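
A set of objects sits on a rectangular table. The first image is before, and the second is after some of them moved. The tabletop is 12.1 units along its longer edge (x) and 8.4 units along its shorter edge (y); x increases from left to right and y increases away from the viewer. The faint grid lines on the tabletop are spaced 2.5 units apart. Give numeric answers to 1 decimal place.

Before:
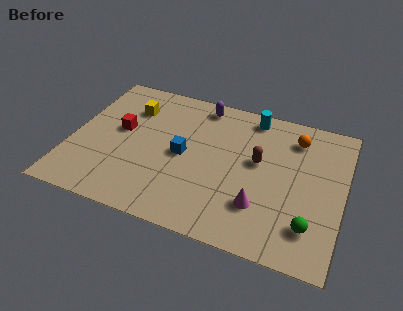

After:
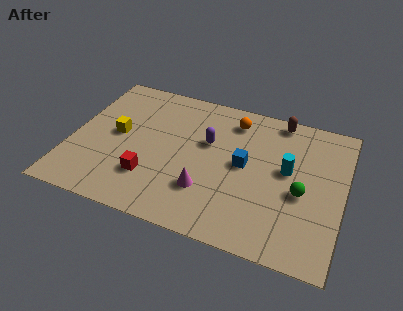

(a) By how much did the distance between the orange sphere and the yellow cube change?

-1.8

They were about 7.4 units apart before and 5.6 after — 1.8 units closer together.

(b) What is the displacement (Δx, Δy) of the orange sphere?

(-2.8, 0.2)

From the two frames, the orange sphere sits at roughly (9.8, 6.7) before and (7.0, 6.9) after.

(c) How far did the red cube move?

2.9

From (2.1, 4.7) to (3.7, 2.3), the red cube covered √(1.6² + 2.4²) ≈ 2.9 units.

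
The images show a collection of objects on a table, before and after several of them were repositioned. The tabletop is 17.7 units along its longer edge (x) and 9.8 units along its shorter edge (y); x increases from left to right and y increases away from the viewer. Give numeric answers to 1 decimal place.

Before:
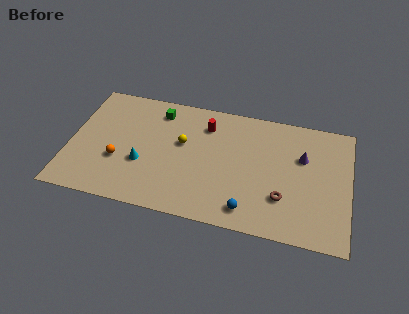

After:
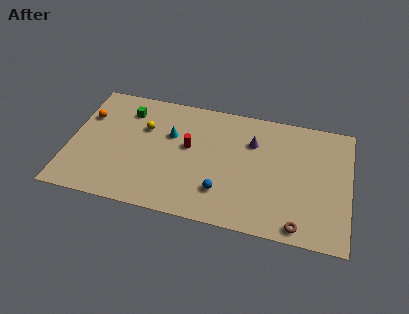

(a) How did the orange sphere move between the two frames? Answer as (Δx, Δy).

(-2.3, 3.2)

From the two frames, the orange sphere sits at roughly (3.2, 3.5) before and (0.9, 6.7) after.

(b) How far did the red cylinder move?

2.2

The red cylinder was near (8.5, 7.6) before and (7.5, 5.6) after, so it travelled √(1.0² + 2.0²) ≈ 2.2 units.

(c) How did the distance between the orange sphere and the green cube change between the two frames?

-2.4

They were about 5.1 units apart before and 2.7 after — 2.4 units closer together.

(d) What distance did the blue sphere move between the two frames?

2.0

The blue sphere was near (11.5, 1.5) before and (9.8, 2.5) after, so it travelled √(1.7² + 1.0²) ≈ 2.0 units.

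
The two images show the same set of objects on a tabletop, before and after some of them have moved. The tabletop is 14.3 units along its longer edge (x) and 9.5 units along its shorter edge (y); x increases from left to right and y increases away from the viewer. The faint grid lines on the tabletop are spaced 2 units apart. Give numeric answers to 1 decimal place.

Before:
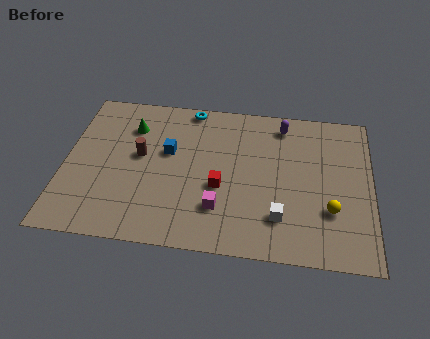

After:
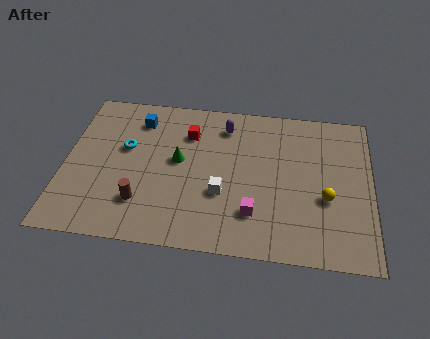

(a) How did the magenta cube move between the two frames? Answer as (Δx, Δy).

(1.6, -0.1)

The magenta cube was at about (7.3, 2.5) and moved to about (8.9, 2.4).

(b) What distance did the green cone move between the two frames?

3.0

From (3.0, 7.1) to (5.3, 5.2), the green cone covered √(2.3² + 1.9²) ≈ 3.0 units.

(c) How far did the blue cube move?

2.4

The blue cube was near (4.8, 5.7) before and (3.3, 7.6) after, so it travelled √(1.5² + 1.9²) ≈ 2.4 units.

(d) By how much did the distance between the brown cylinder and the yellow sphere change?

-0.6

They were about 9.2 units apart before and 8.6 after — 0.6 units closer together.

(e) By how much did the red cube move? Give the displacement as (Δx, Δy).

(-1.6, 3.2)

The red cube started near (7.3, 3.8) and ended near (5.7, 7.0).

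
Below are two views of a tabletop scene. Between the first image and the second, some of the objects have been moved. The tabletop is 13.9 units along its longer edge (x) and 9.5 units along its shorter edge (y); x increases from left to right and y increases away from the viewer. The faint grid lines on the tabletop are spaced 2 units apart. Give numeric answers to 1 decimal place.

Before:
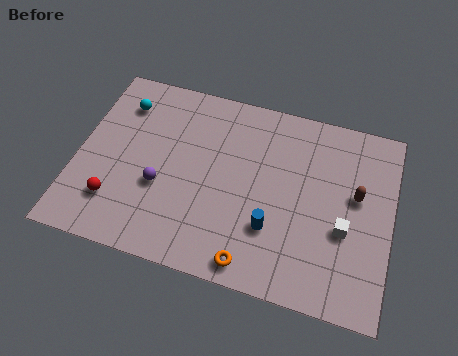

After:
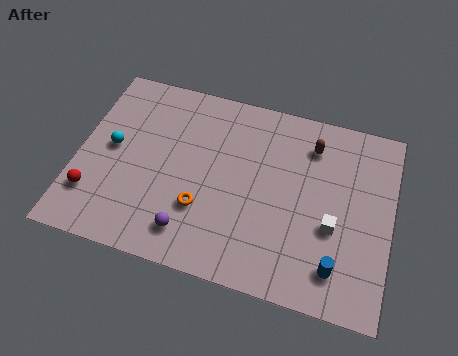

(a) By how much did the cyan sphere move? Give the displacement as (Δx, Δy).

(-0.2, -2.4)

The cyan sphere was at about (1.7, 7.4) and moved to about (1.5, 5.0).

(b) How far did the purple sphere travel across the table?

2.4

The purple sphere was near (3.8, 3.6) before and (5.3, 1.7) after, so it travelled √(1.5² + 1.9²) ≈ 2.4 units.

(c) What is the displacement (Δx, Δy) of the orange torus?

(-2.4, 2.0)

The orange torus started near (8.1, 1.0) and ended near (5.7, 3.0).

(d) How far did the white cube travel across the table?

0.5

From (11.9, 3.7) to (11.4, 3.7), the white cube covered √(0.5² + 0.0²) ≈ 0.5 units.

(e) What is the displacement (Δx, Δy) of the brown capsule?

(-2.1, 2.0)

The brown capsule was at about (12.3, 5.5) and moved to about (10.2, 7.5).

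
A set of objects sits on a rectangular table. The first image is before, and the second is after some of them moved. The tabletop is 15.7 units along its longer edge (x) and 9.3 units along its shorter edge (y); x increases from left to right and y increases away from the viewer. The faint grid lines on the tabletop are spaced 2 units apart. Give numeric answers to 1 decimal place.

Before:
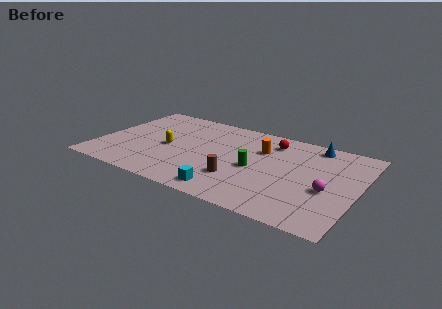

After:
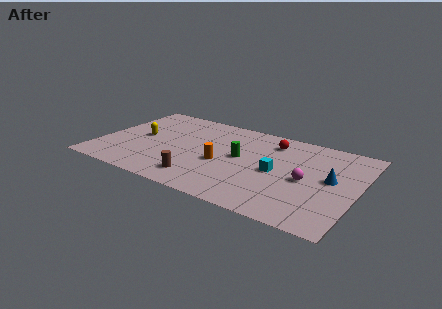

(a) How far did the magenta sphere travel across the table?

1.4

The magenta sphere moved from about (14.0, 3.8) to (12.7, 4.3), a distance of √(1.3² + 0.5²) ≈ 1.4.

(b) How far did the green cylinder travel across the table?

1.3

The green cylinder moved from about (9.6, 4.2) to (8.6, 5.0), a distance of √(1.0² + 0.8²) ≈ 1.3.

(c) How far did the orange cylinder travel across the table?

3.3

From (9.7, 6.4) to (7.6, 3.9), the orange cylinder covered √(2.1² + 2.5²) ≈ 3.3 units.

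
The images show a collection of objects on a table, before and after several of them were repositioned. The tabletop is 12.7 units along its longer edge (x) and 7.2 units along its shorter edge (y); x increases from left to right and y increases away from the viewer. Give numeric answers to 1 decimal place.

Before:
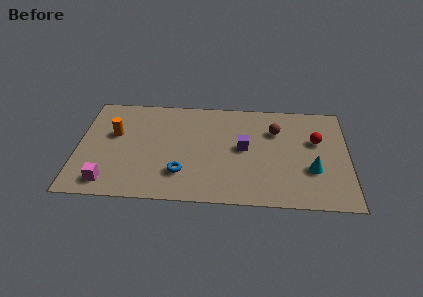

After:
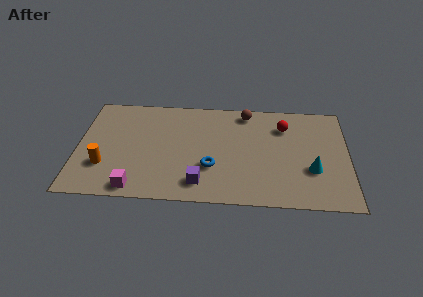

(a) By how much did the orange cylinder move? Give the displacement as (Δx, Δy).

(-0.4, -2.2)

From the two frames, the orange cylinder sits at roughly (1.7, 4.4) before and (1.3, 2.2) after.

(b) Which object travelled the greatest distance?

the purple cube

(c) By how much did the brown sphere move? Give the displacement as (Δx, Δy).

(-1.4, 1.2)

The brown sphere was at about (9.3, 5.1) and moved to about (7.9, 6.3).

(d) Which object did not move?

the cyan cone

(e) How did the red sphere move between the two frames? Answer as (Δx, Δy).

(-1.5, 0.9)

From the two frames, the red sphere sits at roughly (11.2, 4.5) before and (9.7, 5.4) after.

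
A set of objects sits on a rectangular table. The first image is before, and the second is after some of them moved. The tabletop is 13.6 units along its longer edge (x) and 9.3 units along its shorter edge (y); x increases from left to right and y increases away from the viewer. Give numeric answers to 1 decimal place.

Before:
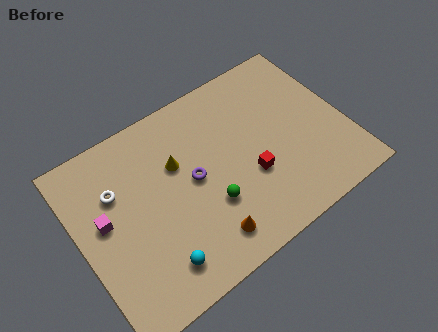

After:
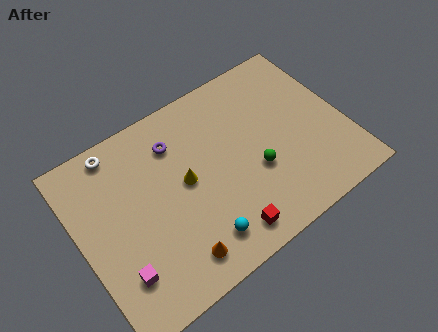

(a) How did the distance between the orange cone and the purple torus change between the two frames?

+2.5

They were about 3.2 units apart before and 5.7 after — 2.5 units further apart.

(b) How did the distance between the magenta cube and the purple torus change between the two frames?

+1.6

The distance was about 4.5 in the first image and 6.1 in the second, so they moved 1.6 units further apart.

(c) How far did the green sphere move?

2.5

The green sphere moved from about (6.3, 3.1) to (8.8, 3.5), a distance of √(2.5² + 0.4²) ≈ 2.5.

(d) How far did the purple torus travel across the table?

2.4

The purple torus moved from about (5.8, 4.8) to (5.3, 7.1), a distance of √(0.5² + 2.3²) ≈ 2.4.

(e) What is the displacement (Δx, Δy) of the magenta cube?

(0.2, -2.9)

From the two frames, the magenta cube sits at roughly (1.3, 5.2) before and (1.5, 2.3) after.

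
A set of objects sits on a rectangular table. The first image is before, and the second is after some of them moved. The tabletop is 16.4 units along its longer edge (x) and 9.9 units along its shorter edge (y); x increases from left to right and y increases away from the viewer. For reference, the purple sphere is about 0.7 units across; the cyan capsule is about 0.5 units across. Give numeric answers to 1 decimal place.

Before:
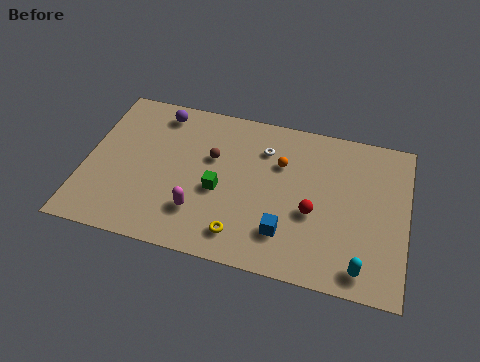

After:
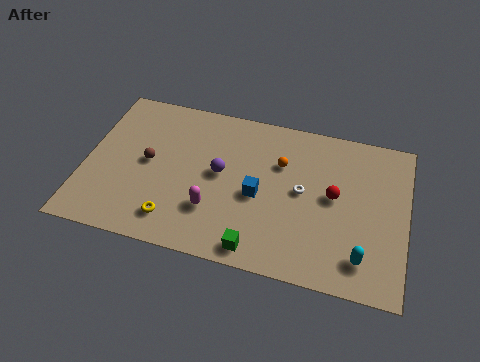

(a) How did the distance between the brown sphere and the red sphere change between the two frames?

+3.8

The distance was about 5.7 in the first image and 9.5 in the second, so they moved 3.8 units further apart.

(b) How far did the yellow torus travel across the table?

3.4

The yellow torus moved from about (8.2, 1.7) to (4.8, 1.8), a distance of √(3.4² + 0.1²) ≈ 3.4.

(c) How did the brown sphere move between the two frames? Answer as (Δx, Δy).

(-3.2, -1.1)

From the two frames, the brown sphere sits at roughly (6.4, 6.2) before and (3.2, 5.1) after.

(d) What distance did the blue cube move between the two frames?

2.5

From (10.4, 2.4) to (8.9, 4.4), the blue cube covered √(1.5² + 2.0²) ≈ 2.5 units.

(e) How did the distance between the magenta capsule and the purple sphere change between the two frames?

-4.0

They were about 6.4 units apart before and 2.4 after — 4.0 units closer together.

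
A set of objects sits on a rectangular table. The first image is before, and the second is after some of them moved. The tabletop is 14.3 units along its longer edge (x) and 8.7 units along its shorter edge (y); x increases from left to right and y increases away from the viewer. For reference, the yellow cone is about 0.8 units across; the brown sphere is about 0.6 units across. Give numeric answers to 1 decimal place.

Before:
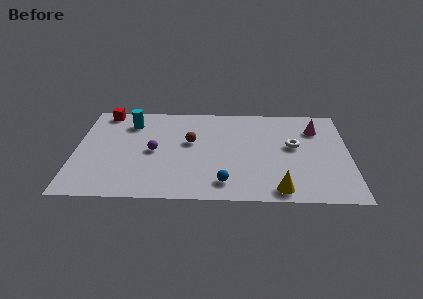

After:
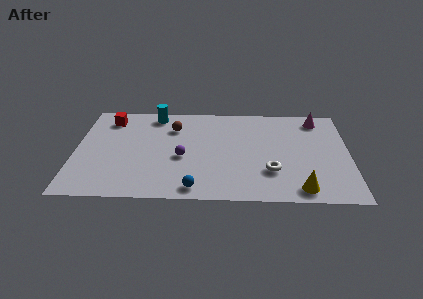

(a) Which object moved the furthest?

the white torus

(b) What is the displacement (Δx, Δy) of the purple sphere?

(1.5, -0.5)

From the two frames, the purple sphere sits at roughly (4.1, 4.2) before and (5.6, 3.7) after.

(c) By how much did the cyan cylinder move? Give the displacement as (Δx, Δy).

(1.3, 0.8)

The cyan cylinder started near (2.8, 6.8) and ended near (4.1, 7.6).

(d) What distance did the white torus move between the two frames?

2.6

From (11.4, 4.9) to (10.2, 2.6), the white torus covered √(1.2² + 2.3²) ≈ 2.6 units.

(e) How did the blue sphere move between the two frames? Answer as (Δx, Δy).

(-1.5, -0.5)

The blue sphere started near (7.8, 1.5) and ended near (6.3, 1.0).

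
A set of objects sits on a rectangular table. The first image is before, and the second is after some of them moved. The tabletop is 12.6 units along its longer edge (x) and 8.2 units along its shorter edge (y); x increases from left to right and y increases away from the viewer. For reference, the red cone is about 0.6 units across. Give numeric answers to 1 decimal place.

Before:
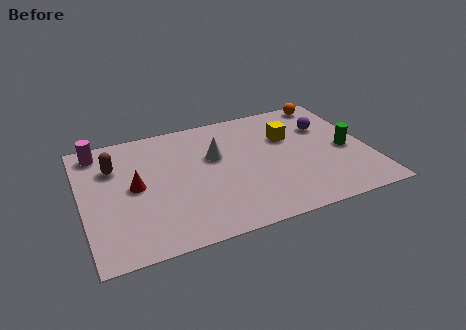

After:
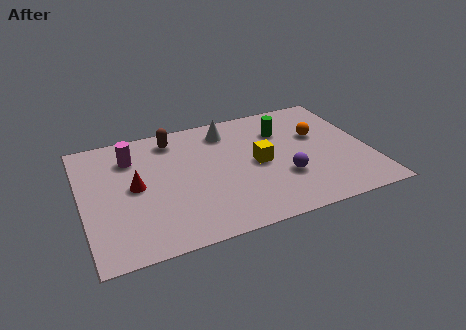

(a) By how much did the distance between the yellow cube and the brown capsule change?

-3.2

They were about 7.7 units apart before and 4.5 after — 3.2 units closer together.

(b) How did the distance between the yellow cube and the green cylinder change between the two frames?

-0.6

They were about 2.9 units apart before and 2.3 after — 0.6 units closer together.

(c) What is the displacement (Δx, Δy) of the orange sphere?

(-0.8, -2.3)

The orange sphere was at about (11.3, 7.4) and moved to about (10.5, 5.1).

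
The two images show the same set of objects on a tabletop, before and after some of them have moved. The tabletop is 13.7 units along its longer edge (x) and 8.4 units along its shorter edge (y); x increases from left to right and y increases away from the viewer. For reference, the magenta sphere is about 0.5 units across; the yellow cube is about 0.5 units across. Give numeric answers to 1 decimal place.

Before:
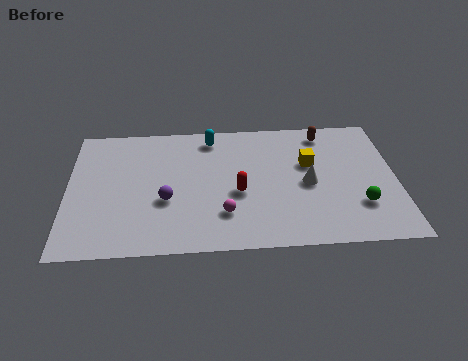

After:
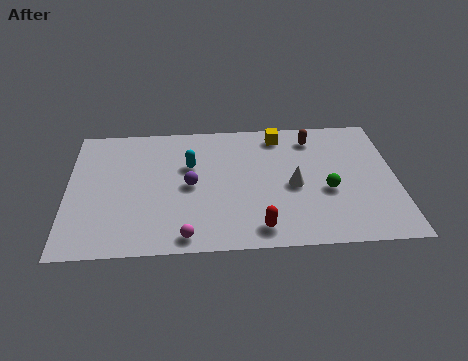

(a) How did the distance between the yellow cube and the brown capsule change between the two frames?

-0.7

The distance was about 2.1 in the first image and 1.4 in the second, so they moved 0.7 units closer together.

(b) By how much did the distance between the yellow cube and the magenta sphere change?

+2.8

Before: roughly 4.7 units apart; after: 7.5. That's 2.8 units further apart.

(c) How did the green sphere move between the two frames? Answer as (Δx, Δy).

(-1.3, 1.0)

The green sphere started near (12.1, 2.4) and ended near (10.8, 3.4).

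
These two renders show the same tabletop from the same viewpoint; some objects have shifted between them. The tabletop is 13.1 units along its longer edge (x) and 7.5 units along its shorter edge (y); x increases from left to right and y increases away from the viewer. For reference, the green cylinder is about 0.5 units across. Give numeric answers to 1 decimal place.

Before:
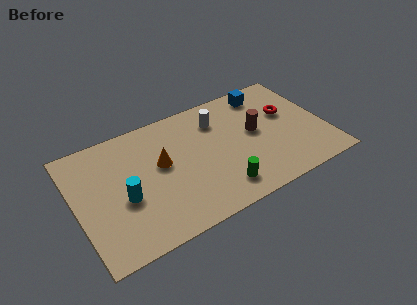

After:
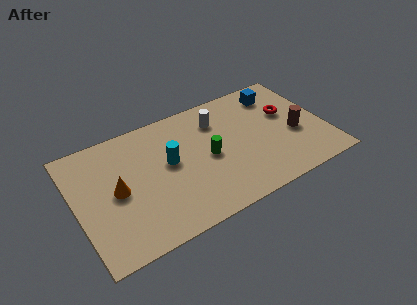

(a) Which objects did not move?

the white cylinder and the red torus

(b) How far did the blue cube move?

0.7

The blue cube was near (10.4, 6.4) before and (11.0, 6.1) after, so it travelled √(0.6² + 0.3²) ≈ 0.7 units.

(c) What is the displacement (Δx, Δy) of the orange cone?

(-2.4, -0.6)

The orange cone was at about (4.5, 4.3) and moved to about (2.1, 3.7).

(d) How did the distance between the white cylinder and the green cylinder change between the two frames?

-2.1

The distance was about 4.3 in the first image and 2.2 in the second, so they moved 2.1 units closer together.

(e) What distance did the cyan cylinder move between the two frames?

2.7

From (2.4, 3.1) to (4.9, 4.2), the cyan cylinder covered √(2.5² + 1.1²) ≈ 2.7 units.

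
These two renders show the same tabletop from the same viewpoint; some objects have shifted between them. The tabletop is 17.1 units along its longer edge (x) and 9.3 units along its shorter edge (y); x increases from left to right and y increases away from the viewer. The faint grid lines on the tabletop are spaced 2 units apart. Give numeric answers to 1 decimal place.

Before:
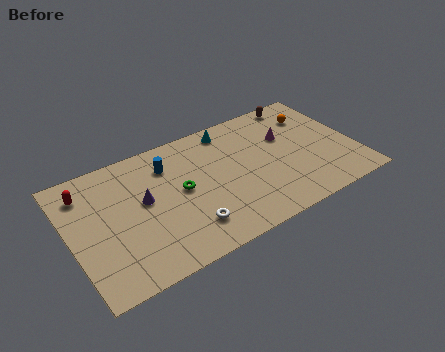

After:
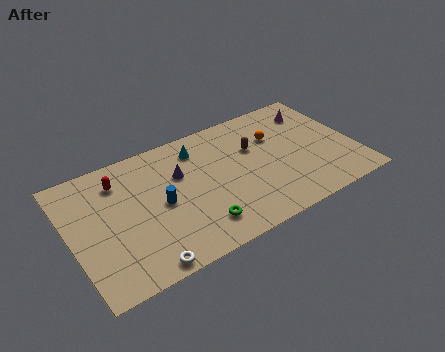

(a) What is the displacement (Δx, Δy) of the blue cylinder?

(-0.8, -2.6)

The blue cylinder started near (6.1, 7.1) and ended near (5.3, 4.5).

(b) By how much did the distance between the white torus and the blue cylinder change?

-1.0

The distance was about 5.0 in the first image and 4.0 in the second, so they moved 1.0 units closer together.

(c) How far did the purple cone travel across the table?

2.5

The purple cone was near (4.4, 5.2) before and (6.7, 6.1) after, so it travelled √(2.3² + 0.9²) ≈ 2.5 units.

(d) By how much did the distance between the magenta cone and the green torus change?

+3.0

The distance was about 6.7 in the first image and 9.7 in the second, so they moved 3.0 units further apart.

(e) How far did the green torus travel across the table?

3.1

From (6.6, 4.9) to (7.2, 1.9), the green torus covered √(0.6² + 3.0²) ≈ 3.1 units.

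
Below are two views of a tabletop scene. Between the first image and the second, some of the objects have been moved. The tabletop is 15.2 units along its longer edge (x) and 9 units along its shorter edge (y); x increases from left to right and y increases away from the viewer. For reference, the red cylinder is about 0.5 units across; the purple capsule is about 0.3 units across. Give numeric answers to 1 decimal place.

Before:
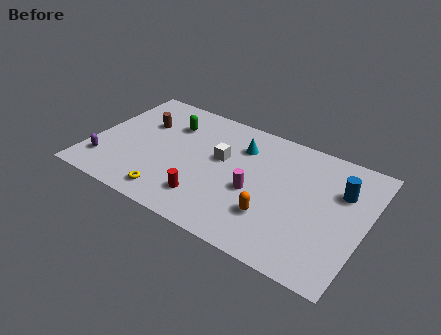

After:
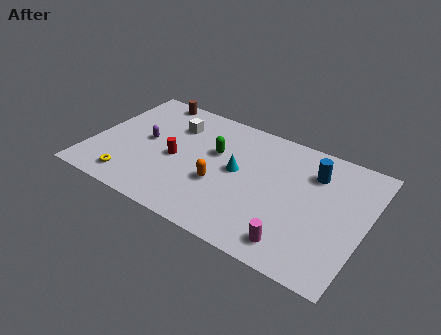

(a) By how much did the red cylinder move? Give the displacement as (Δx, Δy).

(-2.1, 2.1)

The red cylinder started near (6.8, 2.0) and ended near (4.7, 4.1).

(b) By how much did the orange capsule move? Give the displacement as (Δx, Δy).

(-3.1, 0.8)

The orange capsule started near (10.4, 2.6) and ended near (7.3, 3.4).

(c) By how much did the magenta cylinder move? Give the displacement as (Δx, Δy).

(2.6, -2.4)

The magenta cylinder was at about (9.2, 3.8) and moved to about (11.8, 1.4).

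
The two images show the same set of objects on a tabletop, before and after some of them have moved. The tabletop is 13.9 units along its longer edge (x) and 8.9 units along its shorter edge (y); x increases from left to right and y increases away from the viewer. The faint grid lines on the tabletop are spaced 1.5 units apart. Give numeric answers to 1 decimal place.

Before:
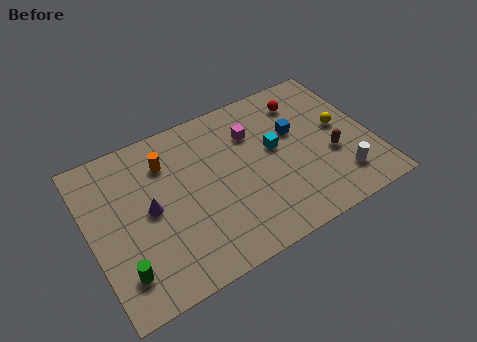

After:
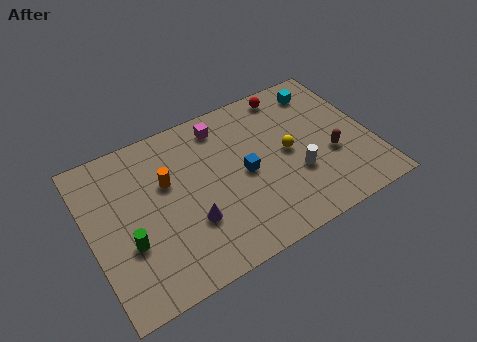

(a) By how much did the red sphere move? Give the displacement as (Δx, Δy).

(-0.6, 0.8)

The red sphere started near (11.0, 7.1) and ended near (10.4, 7.9).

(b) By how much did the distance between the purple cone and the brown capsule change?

-1.9

They were about 9.0 units apart before and 7.1 after — 1.9 units closer together.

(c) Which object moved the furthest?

the cyan cube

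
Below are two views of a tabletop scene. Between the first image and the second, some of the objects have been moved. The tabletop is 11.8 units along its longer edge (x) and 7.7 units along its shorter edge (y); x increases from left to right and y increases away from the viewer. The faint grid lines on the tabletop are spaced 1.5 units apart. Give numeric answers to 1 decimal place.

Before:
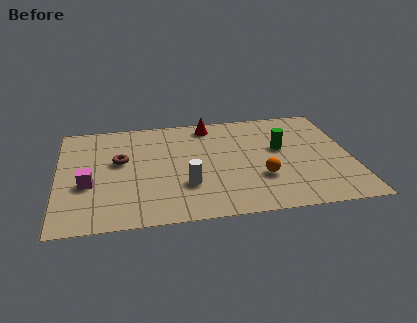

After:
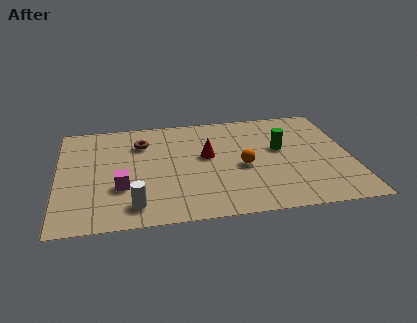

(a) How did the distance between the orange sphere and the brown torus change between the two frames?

-1.3

Before: roughly 5.9 units apart; after: 4.6. That's 1.3 units closer together.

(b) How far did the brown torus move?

1.5

From (2.5, 4.5) to (3.4, 5.7), the brown torus covered √(0.9² + 1.2²) ≈ 1.5 units.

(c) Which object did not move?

the green cylinder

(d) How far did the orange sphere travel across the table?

1.1

From (8.1, 2.5) to (7.4, 3.4), the orange sphere covered √(0.7² + 0.9²) ≈ 1.1 units.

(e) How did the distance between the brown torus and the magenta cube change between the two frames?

+1.2

The distance was about 2.0 in the first image and 3.2 in the second, so they moved 1.2 units further apart.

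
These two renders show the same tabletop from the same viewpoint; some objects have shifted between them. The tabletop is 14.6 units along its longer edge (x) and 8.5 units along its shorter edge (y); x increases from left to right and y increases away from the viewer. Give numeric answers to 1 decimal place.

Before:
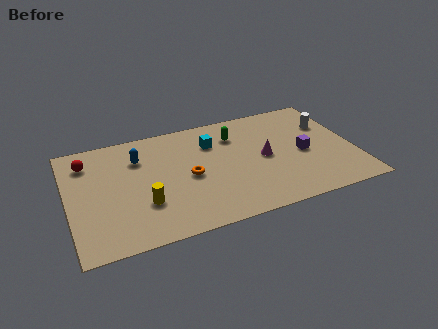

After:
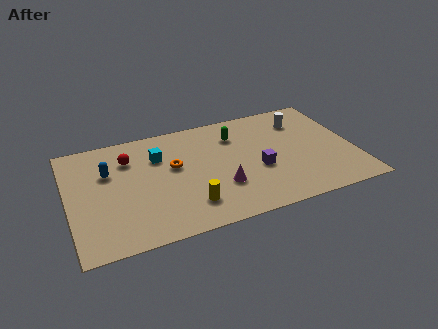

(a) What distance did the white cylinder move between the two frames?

1.5

From (13.5, 5.8) to (12.2, 6.5), the white cylinder covered √(1.3² + 0.7²) ≈ 1.5 units.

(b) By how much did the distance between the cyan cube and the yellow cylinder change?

-0.9

They were about 5.2 units apart before and 4.3 after — 0.9 units closer together.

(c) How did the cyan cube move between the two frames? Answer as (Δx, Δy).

(-2.8, -0.2)

The cyan cube was at about (7.5, 6.2) and moved to about (4.7, 6.0).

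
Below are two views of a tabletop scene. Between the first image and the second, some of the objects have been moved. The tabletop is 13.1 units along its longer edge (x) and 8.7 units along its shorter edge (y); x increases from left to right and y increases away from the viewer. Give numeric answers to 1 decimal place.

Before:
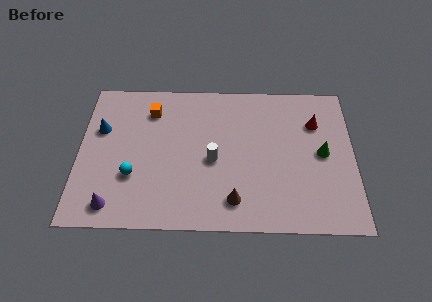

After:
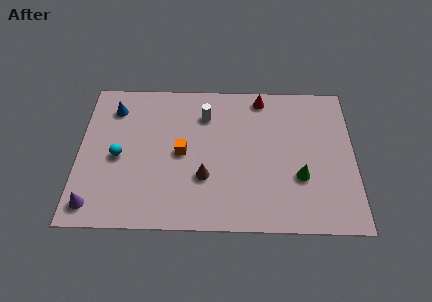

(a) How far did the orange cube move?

2.9

The orange cube was near (3.4, 6.8) before and (4.9, 4.3) after, so it travelled √(1.5² + 2.5²) ≈ 2.9 units.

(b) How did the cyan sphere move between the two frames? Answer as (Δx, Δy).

(-0.7, 1.1)

The cyan sphere was at about (2.6, 2.9) and moved to about (1.9, 4.0).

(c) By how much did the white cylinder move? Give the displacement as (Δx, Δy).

(-0.4, 2.7)

The white cylinder was at about (6.4, 3.9) and moved to about (6.0, 6.6).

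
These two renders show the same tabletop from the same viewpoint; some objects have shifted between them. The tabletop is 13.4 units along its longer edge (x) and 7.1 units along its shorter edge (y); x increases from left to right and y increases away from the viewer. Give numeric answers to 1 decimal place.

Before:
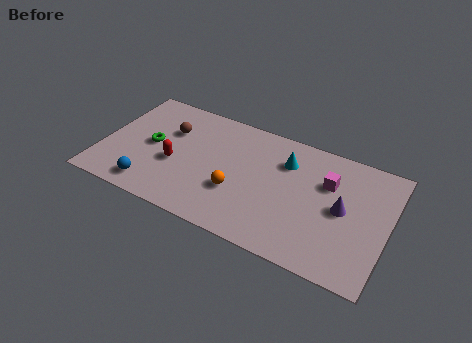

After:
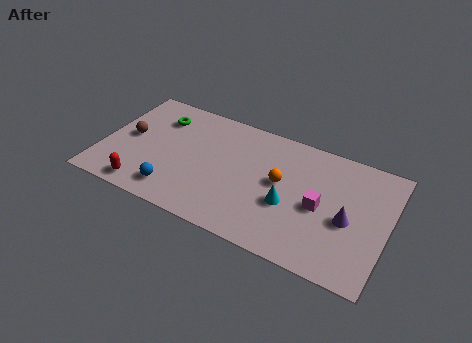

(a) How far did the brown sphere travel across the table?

2.1

The brown sphere moved from about (3.0, 4.8) to (1.2, 3.7), a distance of √(1.8² + 1.1²) ≈ 2.1.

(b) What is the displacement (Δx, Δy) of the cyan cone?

(0.4, -2.4)

The cyan cone was at about (8.5, 5.2) and moved to about (8.9, 2.8).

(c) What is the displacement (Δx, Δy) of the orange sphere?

(1.9, 1.4)

The orange sphere started near (6.5, 2.5) and ended near (8.4, 3.9).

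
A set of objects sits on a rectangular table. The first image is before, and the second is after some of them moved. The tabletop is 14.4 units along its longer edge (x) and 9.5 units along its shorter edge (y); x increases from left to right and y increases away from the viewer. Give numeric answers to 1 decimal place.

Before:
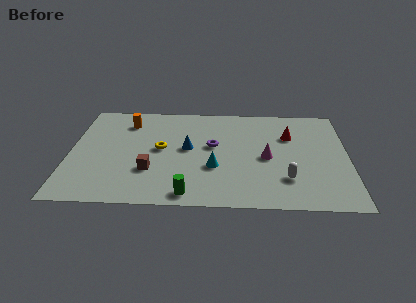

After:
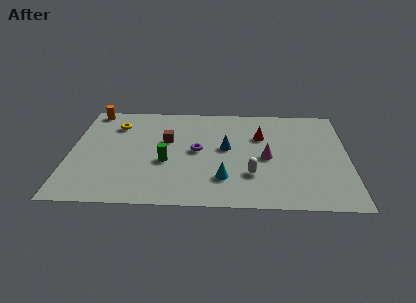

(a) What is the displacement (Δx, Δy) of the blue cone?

(2.0, 0.1)

The blue cone started near (6.1, 5.1) and ended near (8.1, 5.2).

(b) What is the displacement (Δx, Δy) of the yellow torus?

(-2.4, 2.2)

The yellow torus started near (4.7, 5.0) and ended near (2.3, 7.2).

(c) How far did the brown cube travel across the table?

2.9

The brown cube moved from about (4.2, 3.0) to (5.0, 5.8), a distance of √(0.8² + 2.8²) ≈ 2.9.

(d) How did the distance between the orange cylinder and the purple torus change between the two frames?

+1.7

The distance was about 5.0 in the first image and 6.7 in the second, so they moved 1.7 units further apart.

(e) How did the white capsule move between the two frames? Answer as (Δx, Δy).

(-1.8, 0.3)

The white capsule was at about (11.2, 2.5) and moved to about (9.4, 2.8).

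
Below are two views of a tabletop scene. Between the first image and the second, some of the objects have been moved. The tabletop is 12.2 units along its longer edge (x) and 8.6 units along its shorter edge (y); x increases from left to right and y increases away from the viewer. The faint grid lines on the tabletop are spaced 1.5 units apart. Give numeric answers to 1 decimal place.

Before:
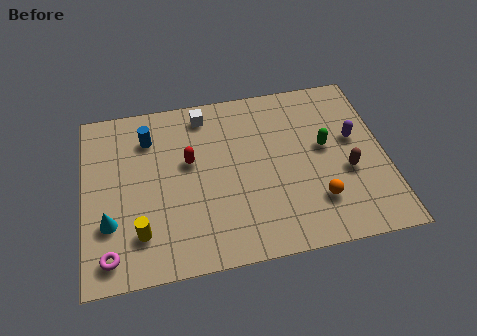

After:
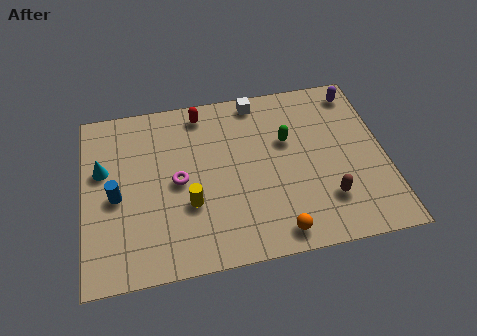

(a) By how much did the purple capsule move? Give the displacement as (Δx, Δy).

(0.3, 2.4)

From the two frames, the purple capsule sits at roughly (11.0, 5.0) before and (11.3, 7.4) after.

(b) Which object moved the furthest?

the magenta torus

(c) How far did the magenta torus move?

4.1

The magenta torus moved from about (1.0, 1.2) to (3.8, 4.2), a distance of √(2.8² + 3.0²) ≈ 4.1.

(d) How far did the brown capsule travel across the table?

1.5

The brown capsule was near (10.6, 3.4) before and (9.7, 2.2) after, so it travelled √(0.9² + 1.2²) ≈ 1.5 units.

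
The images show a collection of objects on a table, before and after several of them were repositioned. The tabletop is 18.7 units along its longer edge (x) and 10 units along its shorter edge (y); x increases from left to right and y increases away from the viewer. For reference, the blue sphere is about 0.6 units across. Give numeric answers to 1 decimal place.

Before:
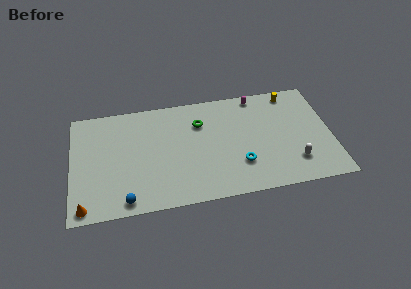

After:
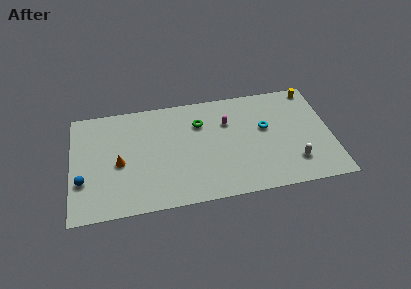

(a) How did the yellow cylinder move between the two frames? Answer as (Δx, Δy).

(1.6, 0.2)

The yellow cylinder was at about (16.0, 8.8) and moved to about (17.6, 9.0).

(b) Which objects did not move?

the green torus and the white capsule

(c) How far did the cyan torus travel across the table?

3.6

The cyan torus moved from about (12.0, 2.9) to (14.0, 5.9), a distance of √(2.0² + 3.0²) ≈ 3.6.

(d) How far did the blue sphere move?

3.7

The blue sphere moved from about (3.8, 1.1) to (0.8, 3.3), a distance of √(3.0² + 2.2²) ≈ 3.7.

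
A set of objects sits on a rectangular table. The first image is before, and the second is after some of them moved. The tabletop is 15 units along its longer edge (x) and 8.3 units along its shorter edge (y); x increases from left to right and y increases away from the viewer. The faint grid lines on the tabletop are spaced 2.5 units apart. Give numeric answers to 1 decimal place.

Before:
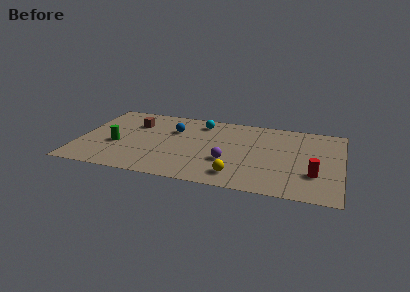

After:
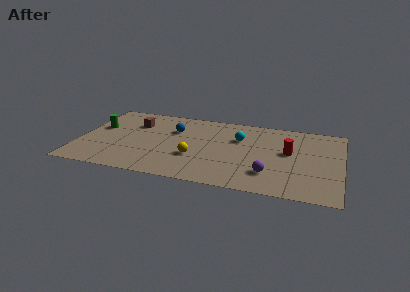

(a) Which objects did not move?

the blue sphere and the brown cube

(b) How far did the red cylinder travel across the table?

2.6

The red cylinder was near (13.5, 2.6) before and (12.0, 4.7) after, so it travelled √(1.5² + 2.1²) ≈ 2.6 units.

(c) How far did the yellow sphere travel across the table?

2.9

The yellow sphere was near (9.2, 1.5) before and (6.7, 2.9) after, so it travelled √(2.5² + 1.4²) ≈ 2.9 units.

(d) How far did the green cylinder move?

2.1

The green cylinder was near (2.2, 3.3) before and (1.0, 5.0) after, so it travelled √(1.2² + 1.7²) ≈ 2.1 units.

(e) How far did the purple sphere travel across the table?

2.5

The purple sphere was near (8.6, 2.9) before and (11.0, 2.1) after, so it travelled √(2.4² + 0.8²) ≈ 2.5 units.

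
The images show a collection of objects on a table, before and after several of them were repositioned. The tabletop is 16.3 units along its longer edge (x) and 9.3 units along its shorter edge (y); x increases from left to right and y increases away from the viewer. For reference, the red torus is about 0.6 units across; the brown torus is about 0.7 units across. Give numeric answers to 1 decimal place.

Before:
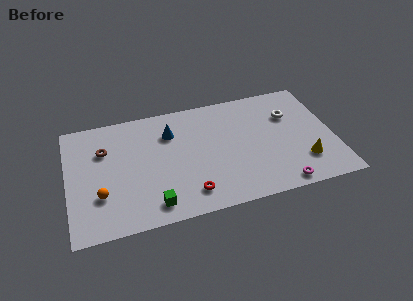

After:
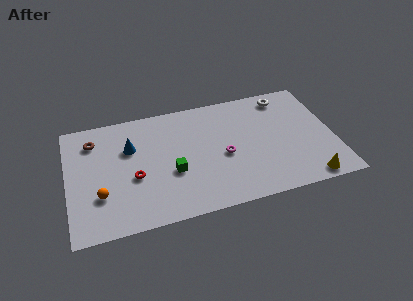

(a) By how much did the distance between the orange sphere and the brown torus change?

+0.9

They were about 3.5 units apart before and 4.4 after — 0.9 units further apart.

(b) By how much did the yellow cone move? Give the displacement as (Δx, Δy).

(0.1, -1.5)

The yellow cone started near (14.3, 2.4) and ended near (14.4, 0.9).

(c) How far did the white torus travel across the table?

1.6

The white torus was near (13.8, 6.4) before and (13.6, 8.0) after, so it travelled √(0.2² + 1.6²) ≈ 1.6 units.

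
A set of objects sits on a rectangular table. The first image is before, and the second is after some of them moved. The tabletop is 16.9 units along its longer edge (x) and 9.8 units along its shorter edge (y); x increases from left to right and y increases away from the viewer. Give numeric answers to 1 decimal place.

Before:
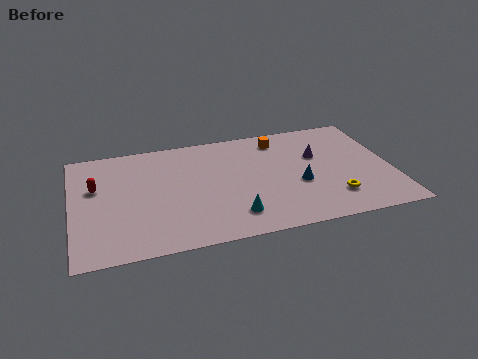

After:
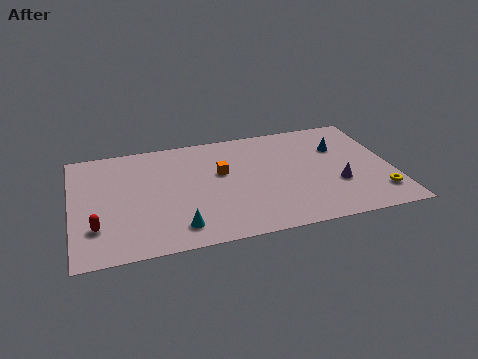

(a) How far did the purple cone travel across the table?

2.9

From (13.1, 6.2) to (13.9, 3.4), the purple cone covered √(0.8² + 2.8²) ≈ 2.9 units.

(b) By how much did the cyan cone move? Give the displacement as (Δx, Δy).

(-2.9, -0.3)

The cyan cone started near (8.3, 2.0) and ended near (5.4, 1.7).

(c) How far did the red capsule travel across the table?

3.4

The red capsule was near (1.3, 6.1) before and (1.2, 2.7) after, so it travelled √(0.1² + 3.4²) ≈ 3.4 units.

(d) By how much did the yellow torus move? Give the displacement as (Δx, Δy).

(2.4, -0.2)

From the two frames, the yellow torus sits at roughly (13.6, 2.3) before and (16.0, 2.1) after.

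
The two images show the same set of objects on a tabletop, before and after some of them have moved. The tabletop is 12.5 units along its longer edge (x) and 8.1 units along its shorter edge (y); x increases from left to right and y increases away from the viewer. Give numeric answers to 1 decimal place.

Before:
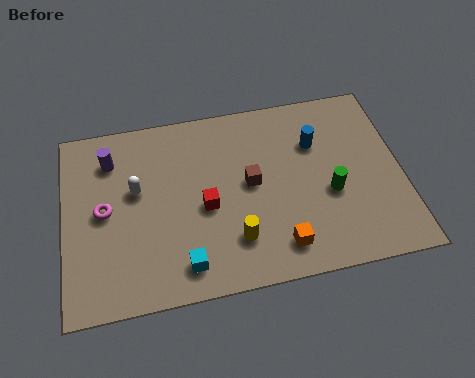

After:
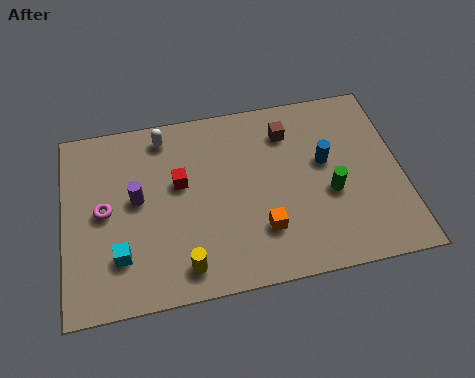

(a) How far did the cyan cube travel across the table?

2.4

From (4.3, 1.3) to (2.0, 2.1), the cyan cube covered √(2.3² + 0.8²) ≈ 2.4 units.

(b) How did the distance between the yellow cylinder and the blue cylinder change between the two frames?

+1.6

Before: roughly 4.8 units apart; after: 6.4. That's 1.6 units further apart.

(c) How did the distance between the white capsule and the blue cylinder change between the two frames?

-0.4

The distance was about 6.7 in the first image and 6.3 in the second, so they moved 0.4 units closer together.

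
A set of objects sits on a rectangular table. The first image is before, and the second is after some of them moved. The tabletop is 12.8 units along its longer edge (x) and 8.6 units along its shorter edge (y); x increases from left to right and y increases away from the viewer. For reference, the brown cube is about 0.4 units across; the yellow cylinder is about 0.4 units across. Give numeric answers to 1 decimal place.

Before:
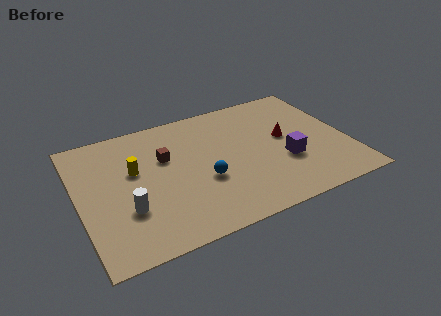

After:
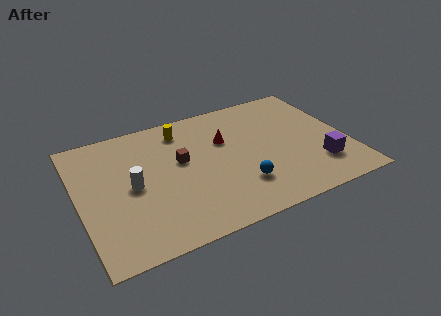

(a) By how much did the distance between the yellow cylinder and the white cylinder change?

+1.5

The distance was about 2.5 in the first image and 4.0 in the second, so they moved 1.5 units further apart.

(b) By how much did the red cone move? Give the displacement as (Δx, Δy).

(-2.8, 0.9)

The red cone was at about (9.9, 4.7) and moved to about (7.1, 5.6).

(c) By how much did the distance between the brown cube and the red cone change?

-3.5

Before: roughly 5.8 units apart; after: 2.3. That's 3.5 units closer together.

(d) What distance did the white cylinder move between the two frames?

1.5

From (2.1, 2.8) to (2.5, 4.2), the white cylinder covered √(0.4² + 1.4²) ≈ 1.5 units.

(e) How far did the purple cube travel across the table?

1.7

The purple cube was near (9.7, 3.1) before and (11.2, 2.2) after, so it travelled √(1.5² + 0.9²) ≈ 1.7 units.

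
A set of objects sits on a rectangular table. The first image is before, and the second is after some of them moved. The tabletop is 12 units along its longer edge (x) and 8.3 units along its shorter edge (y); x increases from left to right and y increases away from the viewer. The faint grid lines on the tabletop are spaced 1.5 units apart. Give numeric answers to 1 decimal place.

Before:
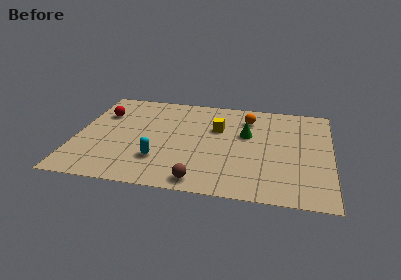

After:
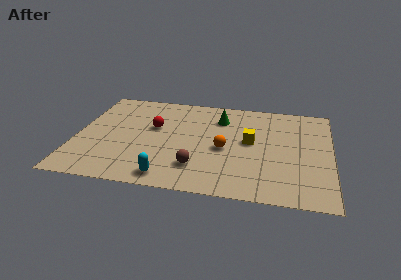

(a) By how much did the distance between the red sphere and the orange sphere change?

-3.3

They were about 6.9 units apart before and 3.6 after — 3.3 units closer together.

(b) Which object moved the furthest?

the orange sphere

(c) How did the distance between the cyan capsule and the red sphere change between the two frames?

-0.4

The distance was about 4.5 in the first image and 4.1 in the second, so they moved 0.4 units closer together.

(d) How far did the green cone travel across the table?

1.8

The green cone moved from about (8.0, 5.1) to (6.7, 6.3), a distance of √(1.3² + 1.2²) ≈ 1.8.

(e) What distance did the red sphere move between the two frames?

2.6

The red sphere was near (1.1, 5.8) before and (3.6, 5.0) after, so it travelled √(2.5² + 0.8²) ≈ 2.6 units.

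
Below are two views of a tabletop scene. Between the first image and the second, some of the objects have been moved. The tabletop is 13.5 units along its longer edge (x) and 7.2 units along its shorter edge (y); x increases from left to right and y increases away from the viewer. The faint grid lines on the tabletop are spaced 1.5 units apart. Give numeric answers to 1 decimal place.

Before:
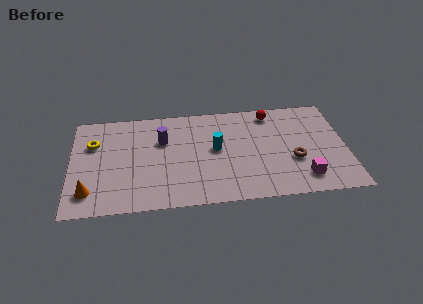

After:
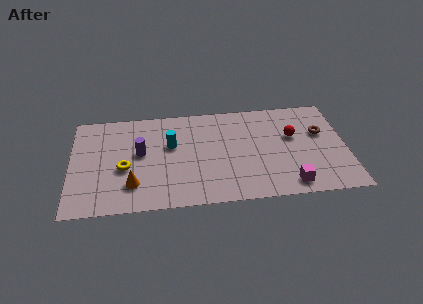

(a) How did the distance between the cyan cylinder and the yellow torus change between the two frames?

-3.4

The distance was about 6.1 in the first image and 2.7 in the second, so they moved 3.4 units closer together.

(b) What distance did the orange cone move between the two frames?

2.1

From (0.9, 1.5) to (3.0, 1.8), the orange cone covered √(2.1² + 0.3²) ≈ 2.1 units.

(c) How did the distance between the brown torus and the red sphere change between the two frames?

-2.2

The distance was about 3.6 in the first image and 1.4 in the second, so they moved 2.2 units closer together.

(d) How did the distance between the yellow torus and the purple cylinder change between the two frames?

-2.1

They were about 3.4 units apart before and 1.3 after — 2.1 units closer together.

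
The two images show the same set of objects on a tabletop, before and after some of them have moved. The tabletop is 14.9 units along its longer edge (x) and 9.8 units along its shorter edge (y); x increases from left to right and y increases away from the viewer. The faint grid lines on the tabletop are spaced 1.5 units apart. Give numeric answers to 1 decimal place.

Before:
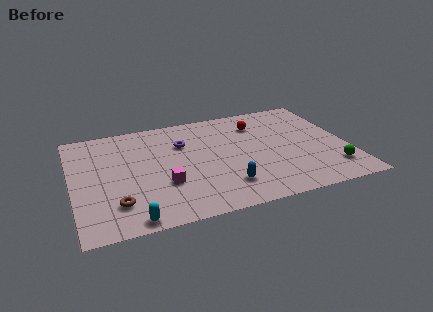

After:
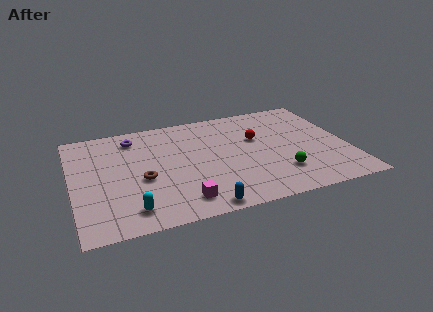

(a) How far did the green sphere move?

2.8

The green sphere moved from about (13.8, 2.1) to (11.0, 2.5), a distance of √(2.8² + 0.4²) ≈ 2.8.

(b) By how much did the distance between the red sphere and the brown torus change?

-2.9

The distance was about 9.6 in the first image and 6.7 in the second, so they moved 2.9 units closer together.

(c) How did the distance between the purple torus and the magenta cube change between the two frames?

+3.1

Before: roughly 3.7 units apart; after: 6.8. That's 3.1 units further apart.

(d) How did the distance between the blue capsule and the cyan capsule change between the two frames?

-1.5

Before: roughly 5.3 units apart; after: 3.8. That's 1.5 units closer together.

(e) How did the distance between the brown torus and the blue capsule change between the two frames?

-1.4

The distance was about 5.8 in the first image and 4.4 in the second, so they moved 1.4 units closer together.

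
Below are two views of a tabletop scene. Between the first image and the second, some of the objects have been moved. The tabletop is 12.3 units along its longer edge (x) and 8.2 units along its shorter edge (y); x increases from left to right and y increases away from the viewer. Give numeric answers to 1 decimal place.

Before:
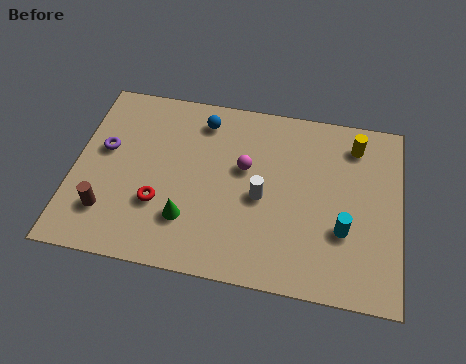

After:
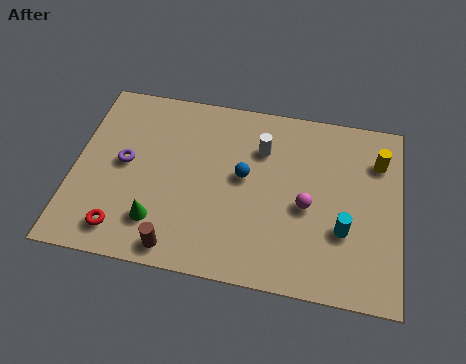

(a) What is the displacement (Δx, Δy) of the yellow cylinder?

(0.9, -0.6)

From the two frames, the yellow cylinder sits at roughly (10.5, 6.7) before and (11.4, 6.1) after.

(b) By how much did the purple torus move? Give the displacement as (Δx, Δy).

(0.8, -0.5)

The purple torus was at about (1.1, 4.8) and moved to about (1.9, 4.3).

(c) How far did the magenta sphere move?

2.7

From (6.4, 4.9) to (8.8, 3.6), the magenta sphere covered √(2.4² + 1.3²) ≈ 2.7 units.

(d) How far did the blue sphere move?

2.9

From (4.7, 6.8) to (6.4, 4.5), the blue sphere covered √(1.7² + 2.3²) ≈ 2.9 units.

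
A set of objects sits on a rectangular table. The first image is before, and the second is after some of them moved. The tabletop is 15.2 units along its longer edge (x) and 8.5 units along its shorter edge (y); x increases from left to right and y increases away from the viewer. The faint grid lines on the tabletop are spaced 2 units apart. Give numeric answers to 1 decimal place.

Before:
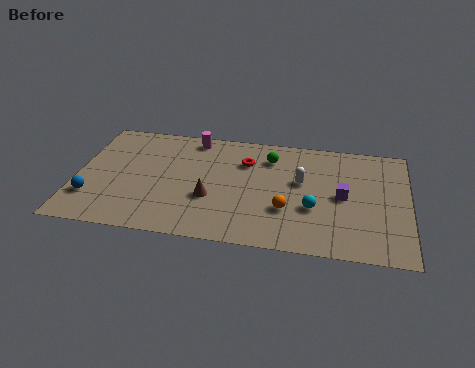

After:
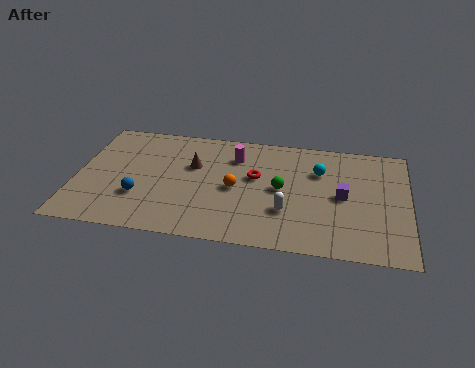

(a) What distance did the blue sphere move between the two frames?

2.2

From (0.8, 2.3) to (3.0, 2.7), the blue sphere covered √(2.2² + 0.4²) ≈ 2.2 units.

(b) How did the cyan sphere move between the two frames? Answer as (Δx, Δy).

(0.2, 2.8)

From the two frames, the cyan sphere sits at roughly (10.9, 3.1) before and (11.1, 5.9) after.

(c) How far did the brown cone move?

2.5

The brown cone was near (6.2, 3.1) before and (5.3, 5.4) after, so it travelled √(0.9² + 2.3²) ≈ 2.5 units.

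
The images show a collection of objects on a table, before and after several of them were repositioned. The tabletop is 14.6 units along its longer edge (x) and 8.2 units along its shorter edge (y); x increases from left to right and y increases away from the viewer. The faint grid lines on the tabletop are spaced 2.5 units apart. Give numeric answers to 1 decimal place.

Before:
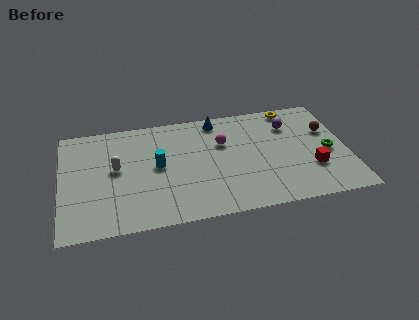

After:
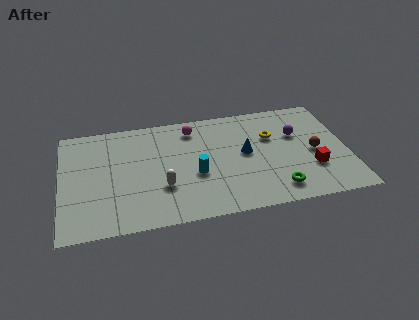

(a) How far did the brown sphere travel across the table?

1.7

The brown sphere moved from about (13.7, 5.3) to (12.9, 3.8), a distance of √(0.8² + 1.5²) ≈ 1.7.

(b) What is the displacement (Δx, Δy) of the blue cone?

(1.3, -2.8)

The blue cone started near (8.1, 7.2) and ended near (9.4, 4.4).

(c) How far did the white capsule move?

2.9

The white capsule was near (2.8, 4.5) before and (5.1, 2.7) after, so it travelled √(2.3² + 1.8²) ≈ 2.9 units.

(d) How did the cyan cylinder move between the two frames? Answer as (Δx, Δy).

(1.9, -1.0)

The cyan cylinder was at about (4.9, 4.3) and moved to about (6.8, 3.3).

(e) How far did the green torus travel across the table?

3.6

The green torus moved from about (13.6, 3.7) to (10.8, 1.4), a distance of √(2.8² + 2.3²) ≈ 3.6.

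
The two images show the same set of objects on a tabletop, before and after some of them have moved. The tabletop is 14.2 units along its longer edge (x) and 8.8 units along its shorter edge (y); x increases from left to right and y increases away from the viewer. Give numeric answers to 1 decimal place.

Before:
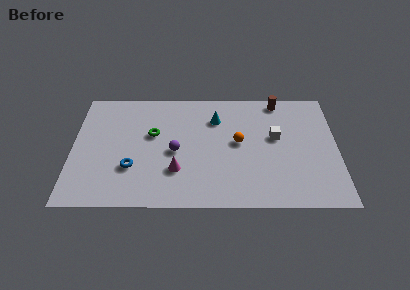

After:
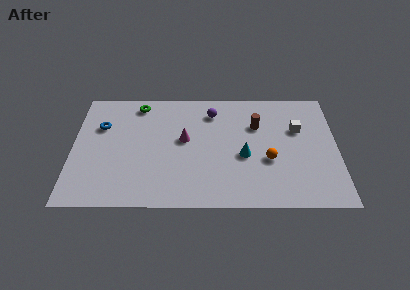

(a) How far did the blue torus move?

3.5

The blue torus moved from about (3.2, 2.8) to (1.5, 5.9), a distance of √(1.7² + 3.1²) ≈ 3.5.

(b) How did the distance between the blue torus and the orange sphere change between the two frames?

+3.3

Before: roughly 6.0 units apart; after: 9.3. That's 3.3 units further apart.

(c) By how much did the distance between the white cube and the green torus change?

+2.2

They were about 6.6 units apart before and 8.8 after — 2.2 units further apart.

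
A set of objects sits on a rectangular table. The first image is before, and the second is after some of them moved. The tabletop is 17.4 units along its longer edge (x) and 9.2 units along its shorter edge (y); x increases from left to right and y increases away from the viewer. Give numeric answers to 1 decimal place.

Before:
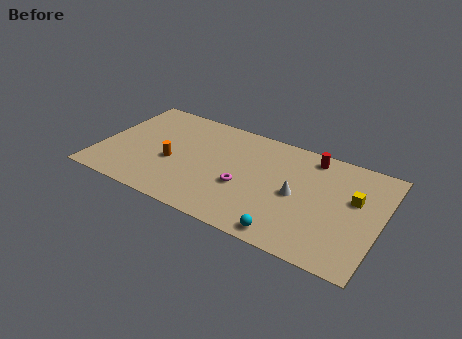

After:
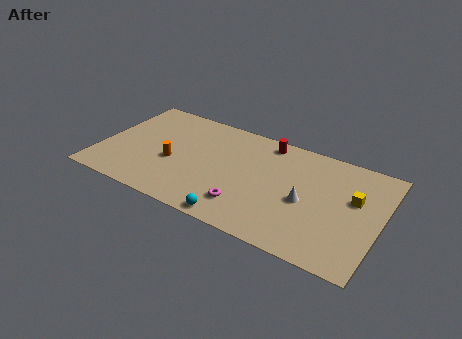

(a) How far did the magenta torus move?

1.6

The magenta torus was near (9.1, 3.6) before and (9.5, 2.1) after, so it travelled √(0.4² + 1.5²) ≈ 1.6 units.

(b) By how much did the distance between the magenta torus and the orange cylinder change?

+0.7

Before: roughly 4.5 units apart; after: 5.2. That's 0.7 units further apart.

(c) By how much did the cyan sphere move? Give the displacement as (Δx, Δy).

(-3.1, -0.2)

The cyan sphere started near (12.2, 1.0) and ended near (9.1, 0.8).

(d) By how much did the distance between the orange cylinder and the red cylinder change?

-2.3

The distance was about 9.2 in the first image and 6.9 in the second, so they moved 2.3 units closer together.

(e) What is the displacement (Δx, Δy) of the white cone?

(0.6, -0.3)

From the two frames, the white cone sits at roughly (12.3, 4.4) before and (12.9, 4.1) after.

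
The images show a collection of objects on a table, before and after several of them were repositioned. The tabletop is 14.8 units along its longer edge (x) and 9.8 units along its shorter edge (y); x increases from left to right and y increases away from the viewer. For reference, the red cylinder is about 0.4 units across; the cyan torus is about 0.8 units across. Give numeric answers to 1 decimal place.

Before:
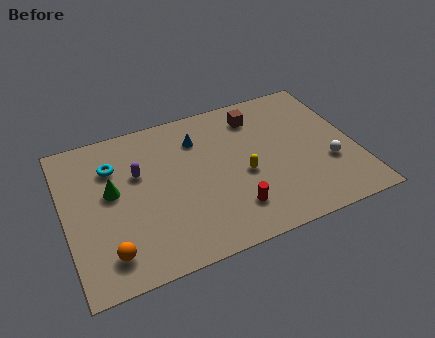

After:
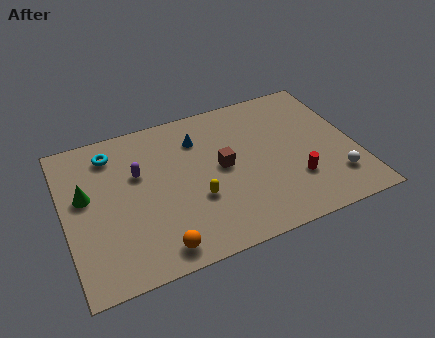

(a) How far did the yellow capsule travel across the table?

2.6

The yellow capsule moved from about (9.0, 4.2) to (6.5, 3.5), a distance of √(2.5² + 0.7²) ≈ 2.6.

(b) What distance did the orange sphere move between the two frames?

2.5

The orange sphere moved from about (1.9, 1.8) to (4.3, 1.2), a distance of √(2.4² + 0.6²) ≈ 2.5.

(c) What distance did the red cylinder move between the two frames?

3.4

From (8.2, 2.2) to (11.5, 2.9), the red cylinder covered √(3.3² + 0.7²) ≈ 3.4 units.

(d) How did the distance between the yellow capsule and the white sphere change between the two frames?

+2.7

The distance was about 4.4 in the first image and 7.1 in the second, so they moved 2.7 units further apart.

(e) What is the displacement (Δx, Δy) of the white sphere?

(0.2, -1.1)

The white sphere was at about (13.3, 3.4) and moved to about (13.5, 2.3).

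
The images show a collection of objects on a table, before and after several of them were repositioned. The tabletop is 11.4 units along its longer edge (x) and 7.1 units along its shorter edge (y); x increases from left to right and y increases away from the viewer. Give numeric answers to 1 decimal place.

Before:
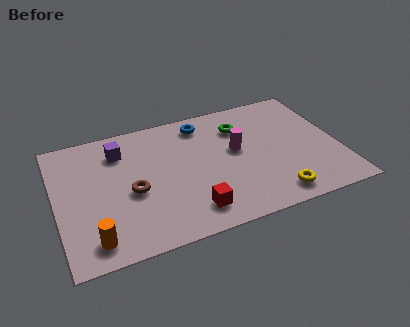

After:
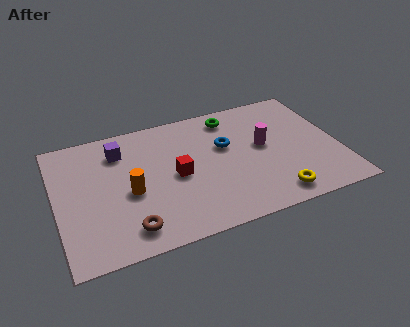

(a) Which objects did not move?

the yellow torus and the purple cube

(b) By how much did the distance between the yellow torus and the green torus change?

+0.7

They were about 4.4 units apart before and 5.1 after — 0.7 units further apart.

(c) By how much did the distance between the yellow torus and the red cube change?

+1.1

Before: roughly 3.3 units apart; after: 4.4. That's 1.1 units further apart.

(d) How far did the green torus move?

0.8

The green torus was near (7.6, 5.3) before and (7.3, 6.0) after, so it travelled √(0.3² + 0.7²) ≈ 0.8 units.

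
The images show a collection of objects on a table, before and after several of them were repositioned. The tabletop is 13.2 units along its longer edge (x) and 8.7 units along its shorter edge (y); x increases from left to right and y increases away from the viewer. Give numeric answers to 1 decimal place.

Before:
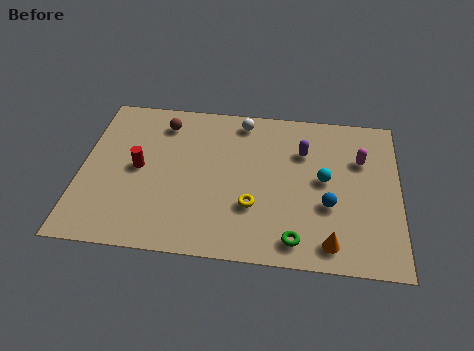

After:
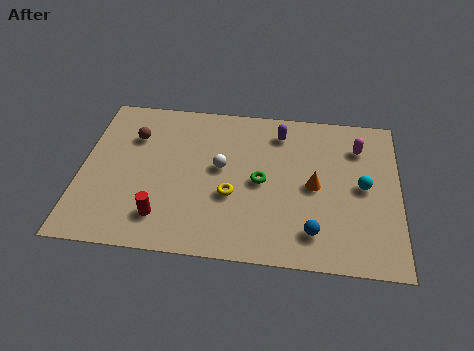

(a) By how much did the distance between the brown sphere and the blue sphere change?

+0.8

The distance was about 8.0 in the first image and 8.8 in the second, so they moved 0.8 units further apart.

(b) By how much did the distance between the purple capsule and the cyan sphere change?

+2.7

Before: roughly 1.7 units apart; after: 4.4. That's 2.7 units further apart.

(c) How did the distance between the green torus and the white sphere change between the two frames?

-5.0

They were about 6.8 units apart before and 1.8 after — 5.0 units closer together.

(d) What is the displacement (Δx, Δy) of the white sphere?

(-0.8, -2.8)

The white sphere started near (6.6, 7.6) and ended near (5.8, 4.8).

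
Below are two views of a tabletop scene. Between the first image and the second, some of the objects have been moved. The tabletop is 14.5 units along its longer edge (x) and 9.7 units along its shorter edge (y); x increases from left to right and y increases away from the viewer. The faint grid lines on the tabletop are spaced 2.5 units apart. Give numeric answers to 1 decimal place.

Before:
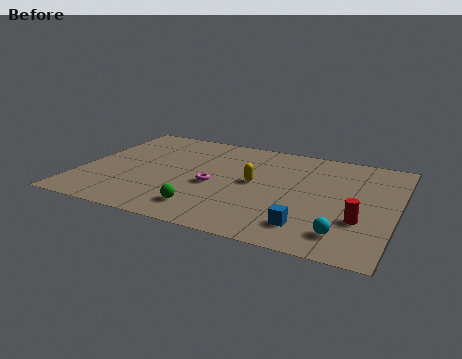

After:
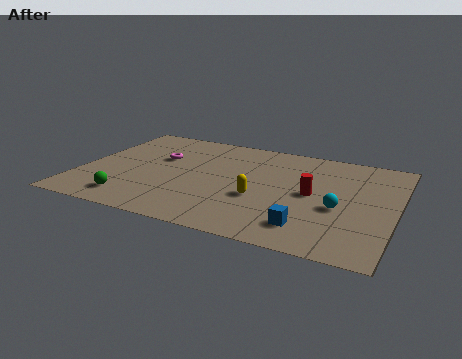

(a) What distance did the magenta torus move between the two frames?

3.4

The magenta torus was near (6.2, 4.2) before and (3.4, 6.1) after, so it travelled √(2.8² + 1.9²) ≈ 3.4 units.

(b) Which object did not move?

the blue cube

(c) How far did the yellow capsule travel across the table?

1.5

The yellow capsule moved from about (8.0, 5.1) to (8.4, 3.7), a distance of √(0.4² + 1.4²) ≈ 1.5.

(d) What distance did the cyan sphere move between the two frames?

2.2

From (12.4, 1.8) to (12.0, 4.0), the cyan sphere covered √(0.4² + 2.2²) ≈ 2.2 units.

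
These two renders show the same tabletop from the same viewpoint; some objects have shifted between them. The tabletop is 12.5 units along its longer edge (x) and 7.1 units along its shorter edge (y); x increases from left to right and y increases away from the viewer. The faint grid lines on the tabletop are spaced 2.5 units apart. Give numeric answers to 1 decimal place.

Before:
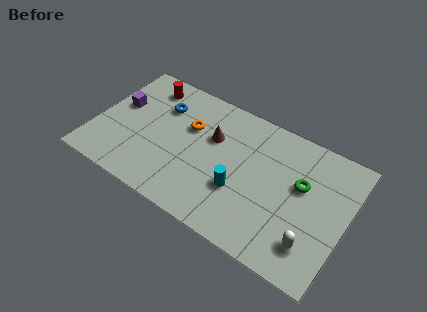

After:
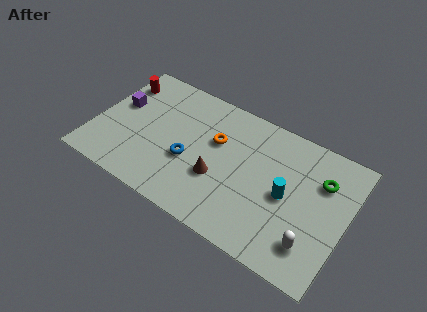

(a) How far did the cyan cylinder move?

2.4

The cyan cylinder was near (7.4, 2.5) before and (9.6, 3.4) after, so it travelled √(2.2² + 0.9²) ≈ 2.4 units.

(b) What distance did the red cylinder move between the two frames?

1.4

The red cylinder moved from about (2.1, 5.9) to (0.8, 5.5), a distance of √(1.3² + 0.4²) ≈ 1.4.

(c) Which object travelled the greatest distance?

the blue torus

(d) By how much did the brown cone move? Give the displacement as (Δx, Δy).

(0.6, -2.0)

The brown cone was at about (5.7, 4.6) and moved to about (6.3, 2.6).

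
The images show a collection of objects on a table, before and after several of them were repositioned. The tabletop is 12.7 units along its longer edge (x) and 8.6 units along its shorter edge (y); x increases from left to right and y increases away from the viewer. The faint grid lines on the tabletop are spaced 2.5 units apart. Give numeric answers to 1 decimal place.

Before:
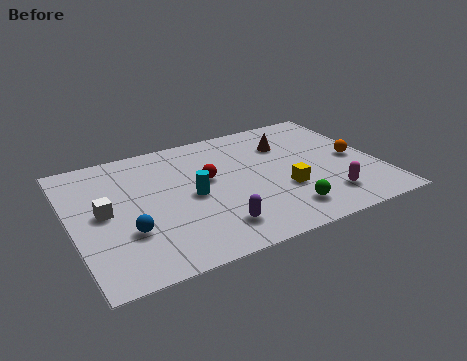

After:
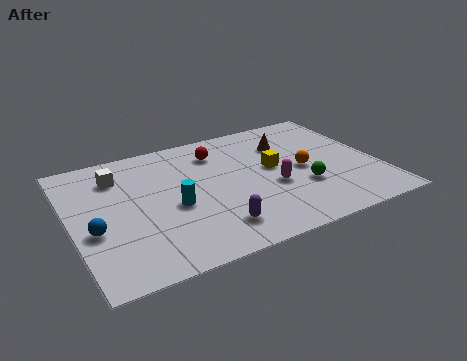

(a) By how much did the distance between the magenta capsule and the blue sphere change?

-0.8

The distance was about 8.2 in the first image and 7.4 in the second, so they moved 0.8 units closer together.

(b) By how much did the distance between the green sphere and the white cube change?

+0.6

They were about 7.6 units apart before and 8.2 after — 0.6 units further apart.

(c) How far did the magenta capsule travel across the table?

2.6

From (10.2, 1.8) to (8.2, 3.4), the magenta capsule covered √(2.0² + 1.6²) ≈ 2.6 units.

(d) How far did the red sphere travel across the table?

1.8

The red sphere moved from about (5.7, 5.0) to (6.3, 6.7), a distance of √(0.6² + 1.7²) ≈ 1.8.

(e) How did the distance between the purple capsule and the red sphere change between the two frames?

+1.8

Before: roughly 3.3 units apart; after: 5.1. That's 1.8 units further apart.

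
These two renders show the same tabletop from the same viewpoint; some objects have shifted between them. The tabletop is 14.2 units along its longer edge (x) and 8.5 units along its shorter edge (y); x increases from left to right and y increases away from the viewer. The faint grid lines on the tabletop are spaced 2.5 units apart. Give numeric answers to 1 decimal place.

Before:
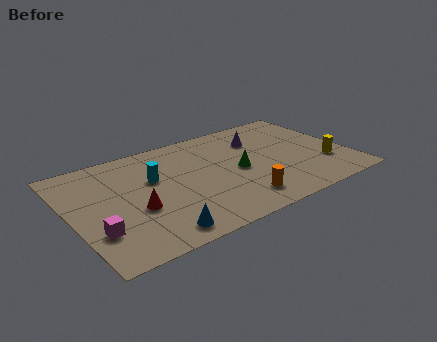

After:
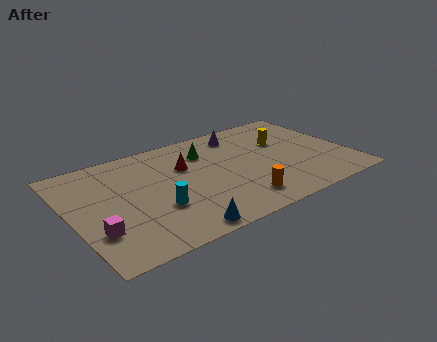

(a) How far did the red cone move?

3.7

The red cone moved from about (3.1, 3.3) to (6.0, 5.6), a distance of √(2.9² + 2.3²) ≈ 3.7.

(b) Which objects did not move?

the orange cylinder and the magenta cube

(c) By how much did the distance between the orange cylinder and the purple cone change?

+0.6

They were about 5.0 units apart before and 5.6 after — 0.6 units further apart.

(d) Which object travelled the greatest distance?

the red cone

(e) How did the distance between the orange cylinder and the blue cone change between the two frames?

-0.9

Before: roughly 4.3 units apart; after: 3.4. That's 0.9 units closer together.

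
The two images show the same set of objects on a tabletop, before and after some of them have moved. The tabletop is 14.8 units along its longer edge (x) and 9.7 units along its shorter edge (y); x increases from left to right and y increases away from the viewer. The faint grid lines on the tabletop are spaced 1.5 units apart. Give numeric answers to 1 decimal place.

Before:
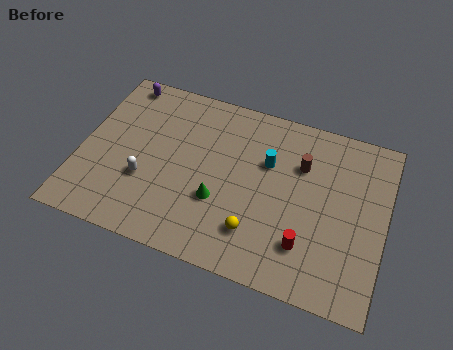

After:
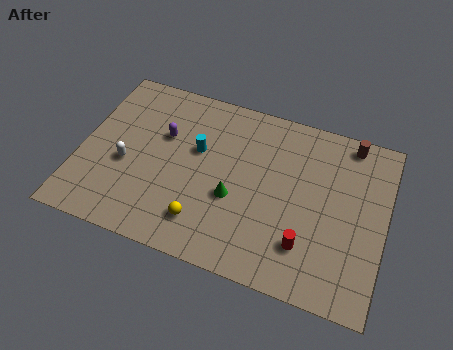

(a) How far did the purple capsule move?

3.5

From (1.5, 8.7) to (3.9, 6.2), the purple capsule covered √(2.4² + 2.5²) ≈ 3.5 units.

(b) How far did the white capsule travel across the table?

1.2

The white capsule was near (3.3, 3.4) before and (2.3, 4.0) after, so it travelled √(1.0² + 0.6²) ≈ 1.2 units.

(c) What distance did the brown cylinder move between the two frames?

3.0

The brown cylinder moved from about (10.6, 6.7) to (12.8, 8.7), a distance of √(2.2² + 2.0²) ≈ 3.0.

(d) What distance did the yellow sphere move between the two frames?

2.5

The yellow sphere moved from about (8.8, 2.3) to (6.3, 2.0), a distance of √(2.5² + 0.3²) ≈ 2.5.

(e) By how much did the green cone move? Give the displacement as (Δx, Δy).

(0.7, 0.4)

The green cone was at about (6.9, 3.4) and moved to about (7.6, 3.8).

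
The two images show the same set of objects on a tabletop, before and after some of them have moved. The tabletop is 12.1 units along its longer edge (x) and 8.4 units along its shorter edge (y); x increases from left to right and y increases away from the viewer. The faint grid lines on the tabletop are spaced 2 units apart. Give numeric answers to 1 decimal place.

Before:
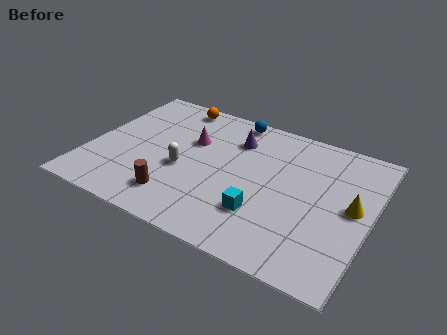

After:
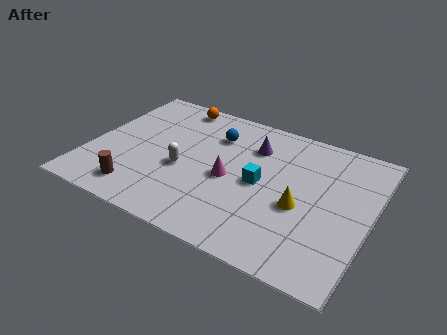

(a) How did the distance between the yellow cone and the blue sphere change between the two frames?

-1.5

Before: roughly 6.4 units apart; after: 4.9. That's 1.5 units closer together.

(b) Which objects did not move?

the orange sphere and the white capsule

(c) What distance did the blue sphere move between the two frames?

1.5

The blue sphere was near (5.7, 7.6) before and (5.1, 6.2) after, so it travelled √(0.6² + 1.4²) ≈ 1.5 units.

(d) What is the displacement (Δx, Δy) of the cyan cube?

(-0.3, 1.7)

The cyan cube was at about (7.7, 2.4) and moved to about (7.4, 4.1).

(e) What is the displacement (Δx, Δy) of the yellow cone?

(-2.1, -0.9)

From the two frames, the yellow cone sits at roughly (11.3, 4.4) before and (9.2, 3.5) after.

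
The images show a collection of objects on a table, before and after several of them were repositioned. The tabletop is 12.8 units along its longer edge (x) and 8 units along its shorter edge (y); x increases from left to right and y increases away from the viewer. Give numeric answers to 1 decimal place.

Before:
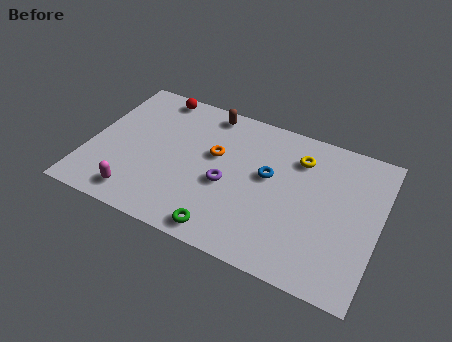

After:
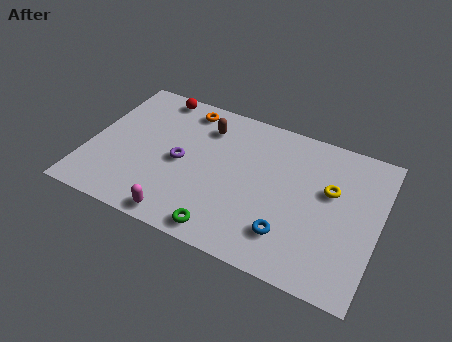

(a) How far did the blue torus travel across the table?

3.0

The blue torus moved from about (7.9, 4.6) to (9.1, 1.9), a distance of √(1.2² + 2.7²) ≈ 3.0.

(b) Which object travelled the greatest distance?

the blue torus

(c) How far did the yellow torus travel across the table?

1.9

The yellow torus was near (9.1, 6.1) before and (10.6, 4.9) after, so it travelled √(1.5² + 1.2²) ≈ 1.9 units.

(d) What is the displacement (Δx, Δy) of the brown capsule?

(0.0, -0.9)

From the two frames, the brown capsule sits at roughly (4.9, 7.1) before and (4.9, 6.2) after.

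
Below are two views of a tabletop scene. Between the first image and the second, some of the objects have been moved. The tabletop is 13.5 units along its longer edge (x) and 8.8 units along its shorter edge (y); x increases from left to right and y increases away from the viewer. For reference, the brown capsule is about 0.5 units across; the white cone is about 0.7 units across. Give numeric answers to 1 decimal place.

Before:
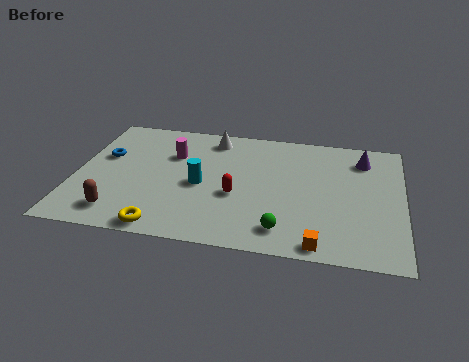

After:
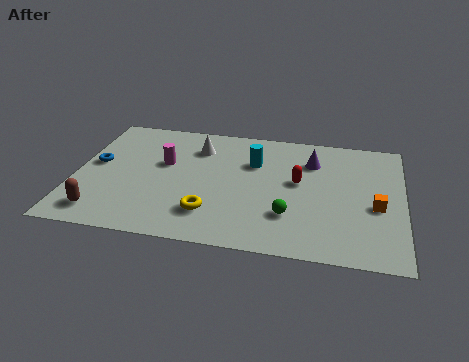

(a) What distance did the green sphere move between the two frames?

1.0

From (8.7, 1.5) to (8.9, 2.5), the green sphere covered √(0.2² + 1.0²) ≈ 1.0 units.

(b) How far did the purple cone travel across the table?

2.2

From (11.8, 7.0) to (9.7, 6.5), the purple cone covered √(2.1² + 0.5²) ≈ 2.2 units.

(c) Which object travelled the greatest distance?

the orange cube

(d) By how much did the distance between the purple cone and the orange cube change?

-2.5

Before: roughly 6.4 units apart; after: 3.9. That's 2.5 units closer together.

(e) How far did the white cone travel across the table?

1.0

From (5.5, 7.5) to (4.9, 6.7), the white cone covered √(0.6² + 0.8²) ≈ 1.0 units.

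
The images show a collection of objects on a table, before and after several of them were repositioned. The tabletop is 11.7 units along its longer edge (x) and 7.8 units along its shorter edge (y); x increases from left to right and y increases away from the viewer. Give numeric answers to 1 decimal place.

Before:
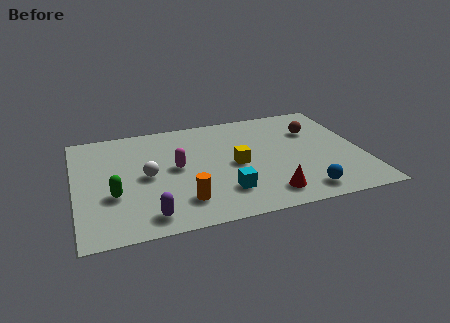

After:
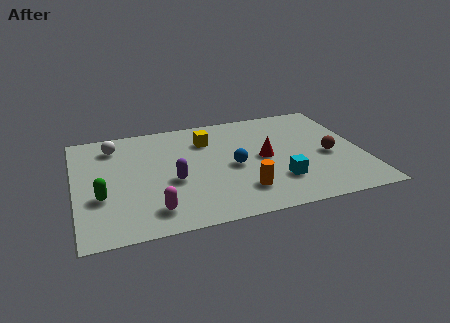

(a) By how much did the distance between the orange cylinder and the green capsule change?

+2.8

Before: roughly 2.9 units apart; after: 5.7. That's 2.8 units further apart.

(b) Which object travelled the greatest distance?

the blue sphere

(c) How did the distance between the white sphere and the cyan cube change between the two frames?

+4.1

They were about 3.6 units apart before and 7.7 after — 4.1 units further apart.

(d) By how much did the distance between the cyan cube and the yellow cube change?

+2.6

The distance was about 1.9 in the first image and 4.5 in the second, so they moved 2.6 units further apart.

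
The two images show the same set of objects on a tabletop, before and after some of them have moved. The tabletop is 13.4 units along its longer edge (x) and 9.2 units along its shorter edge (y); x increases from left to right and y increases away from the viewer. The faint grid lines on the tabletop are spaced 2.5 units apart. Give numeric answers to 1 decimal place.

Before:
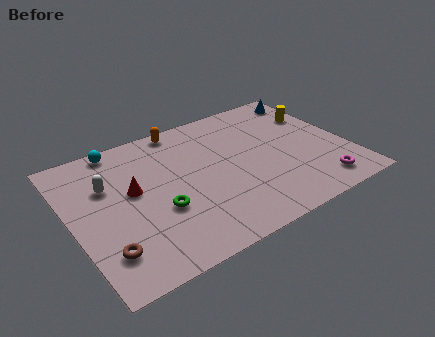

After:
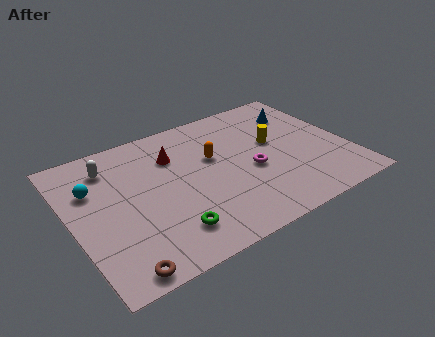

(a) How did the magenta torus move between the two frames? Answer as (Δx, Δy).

(-2.9, 2.5)

The magenta torus was at about (11.5, 1.4) and moved to about (8.6, 3.9).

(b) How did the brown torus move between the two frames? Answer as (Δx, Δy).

(0.4, -1.3)

The brown torus started near (1.2, 2.1) and ended near (1.6, 0.8).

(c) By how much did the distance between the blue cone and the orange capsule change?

-1.7

The distance was about 6.5 in the first image and 4.8 in the second, so they moved 1.7 units closer together.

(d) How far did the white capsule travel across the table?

1.2

From (1.9, 6.1) to (2.2, 7.3), the white capsule covered √(0.3² + 1.2²) ≈ 1.2 units.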